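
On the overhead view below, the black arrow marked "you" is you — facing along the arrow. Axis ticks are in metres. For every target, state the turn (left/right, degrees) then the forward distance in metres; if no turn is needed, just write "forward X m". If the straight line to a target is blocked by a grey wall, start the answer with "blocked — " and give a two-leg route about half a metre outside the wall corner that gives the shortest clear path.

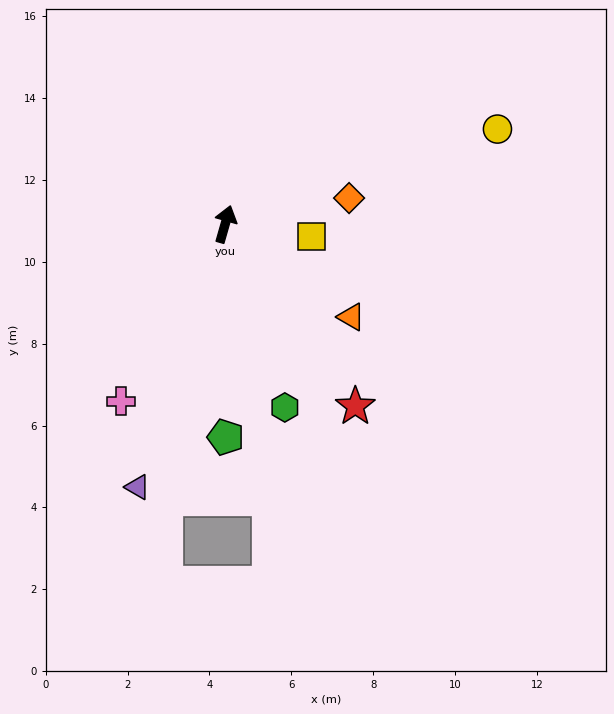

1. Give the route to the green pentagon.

turn right 164°, forward 5.2 m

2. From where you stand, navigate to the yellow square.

turn right 82°, forward 2.1 m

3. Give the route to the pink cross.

turn left 166°, forward 5.0 m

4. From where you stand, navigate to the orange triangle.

turn right 110°, forward 3.8 m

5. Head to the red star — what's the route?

turn right 129°, forward 5.5 m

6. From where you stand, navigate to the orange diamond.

turn right 62°, forward 3.1 m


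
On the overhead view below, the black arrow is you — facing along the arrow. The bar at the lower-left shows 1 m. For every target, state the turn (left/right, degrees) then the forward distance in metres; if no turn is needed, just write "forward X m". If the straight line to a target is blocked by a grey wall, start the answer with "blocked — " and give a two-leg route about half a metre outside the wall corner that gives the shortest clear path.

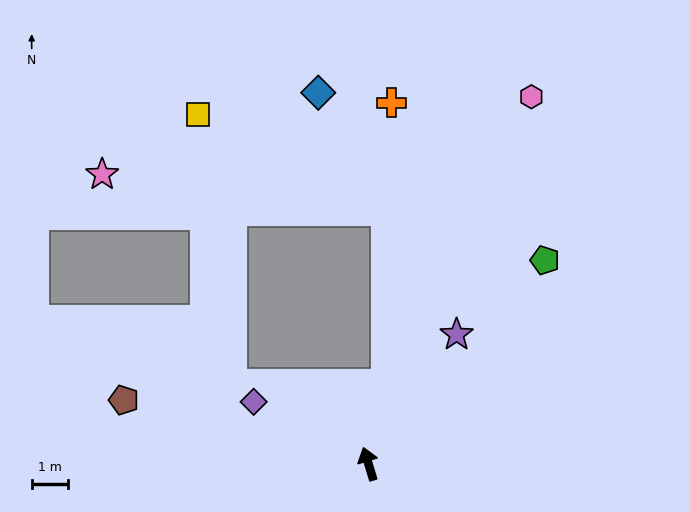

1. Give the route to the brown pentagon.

turn left 58°, forward 6.9 m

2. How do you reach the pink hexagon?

turn right 41°, forward 11.0 m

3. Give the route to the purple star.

turn right 51°, forward 4.3 m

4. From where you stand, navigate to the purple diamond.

turn left 45°, forward 3.6 m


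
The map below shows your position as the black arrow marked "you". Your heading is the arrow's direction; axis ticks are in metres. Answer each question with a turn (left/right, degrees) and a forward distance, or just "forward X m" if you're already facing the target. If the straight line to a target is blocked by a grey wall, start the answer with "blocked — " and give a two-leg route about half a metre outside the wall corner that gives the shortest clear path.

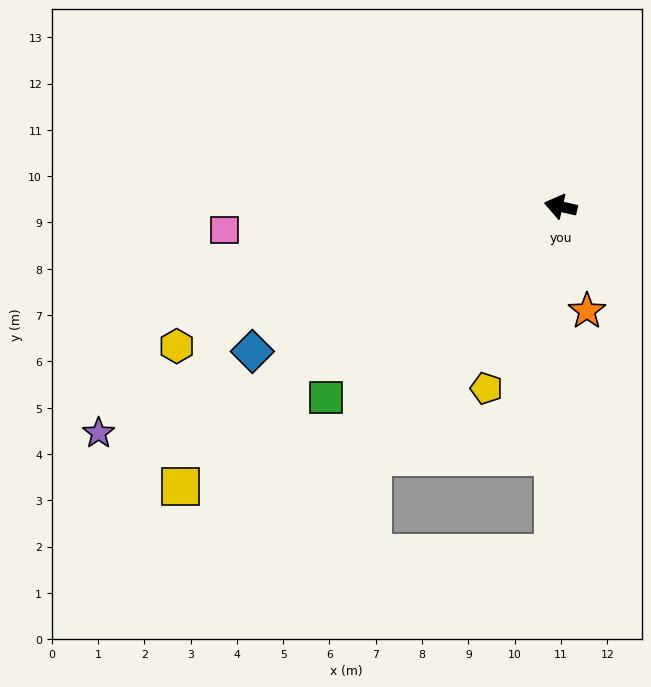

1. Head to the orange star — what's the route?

turn left 117°, forward 2.3 m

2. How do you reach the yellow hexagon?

turn left 33°, forward 8.8 m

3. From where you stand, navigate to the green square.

turn left 52°, forward 6.5 m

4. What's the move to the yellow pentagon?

turn left 81°, forward 4.2 m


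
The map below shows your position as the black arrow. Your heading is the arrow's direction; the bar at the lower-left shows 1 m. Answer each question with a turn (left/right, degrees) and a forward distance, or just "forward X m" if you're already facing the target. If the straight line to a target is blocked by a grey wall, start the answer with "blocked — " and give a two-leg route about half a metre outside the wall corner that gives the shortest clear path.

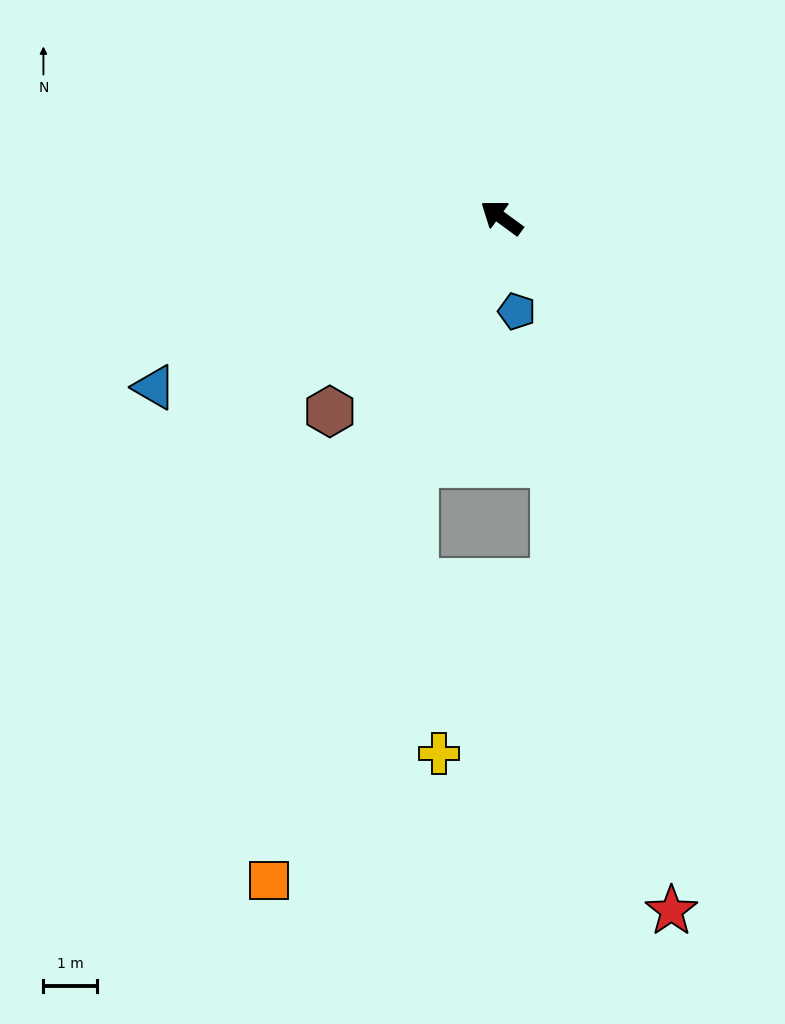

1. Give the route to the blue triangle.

turn left 62°, forward 7.2 m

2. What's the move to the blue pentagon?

turn left 135°, forward 1.8 m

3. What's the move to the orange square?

turn left 107°, forward 13.0 m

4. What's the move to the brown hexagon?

turn left 85°, forward 4.8 m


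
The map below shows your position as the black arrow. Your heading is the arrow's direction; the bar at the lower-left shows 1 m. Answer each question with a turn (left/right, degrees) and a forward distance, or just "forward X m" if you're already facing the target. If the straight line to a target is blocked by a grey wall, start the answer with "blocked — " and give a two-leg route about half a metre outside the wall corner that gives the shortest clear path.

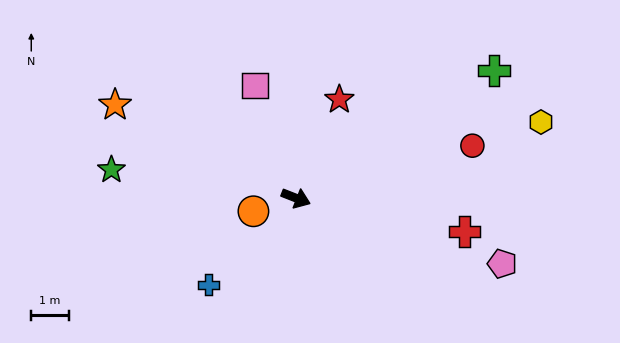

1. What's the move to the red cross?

turn left 10°, forward 4.6 m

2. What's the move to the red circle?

turn left 38°, forward 4.9 m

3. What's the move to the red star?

turn left 88°, forward 2.9 m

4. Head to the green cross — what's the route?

turn left 54°, forward 6.3 m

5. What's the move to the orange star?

turn left 174°, forward 5.5 m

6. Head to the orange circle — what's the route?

turn right 141°, forward 1.2 m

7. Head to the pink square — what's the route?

turn left 131°, forward 3.2 m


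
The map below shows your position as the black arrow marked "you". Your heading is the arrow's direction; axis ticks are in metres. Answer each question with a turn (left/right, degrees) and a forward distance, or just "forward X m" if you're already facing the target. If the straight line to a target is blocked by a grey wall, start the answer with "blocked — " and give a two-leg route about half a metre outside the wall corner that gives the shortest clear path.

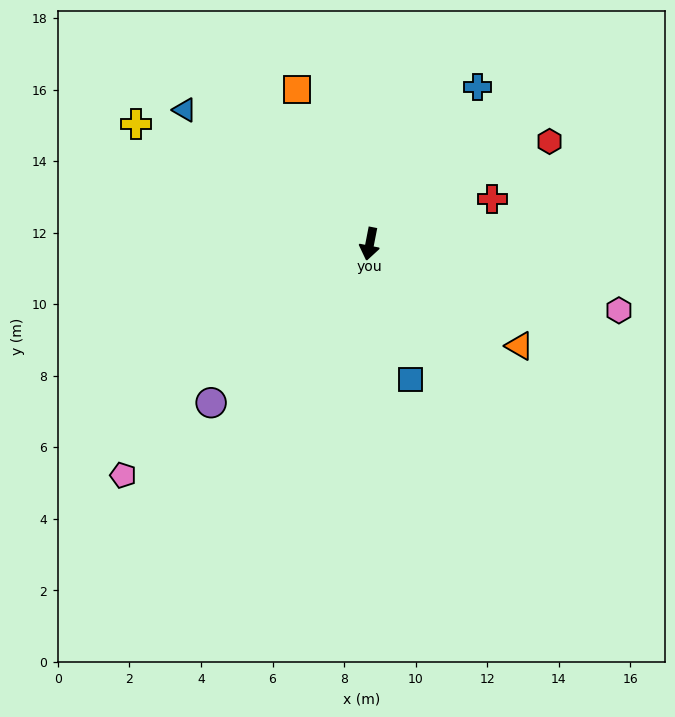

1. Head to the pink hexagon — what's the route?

turn left 86°, forward 7.2 m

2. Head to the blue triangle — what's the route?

turn right 115°, forward 6.4 m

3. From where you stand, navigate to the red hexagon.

turn left 131°, forward 5.8 m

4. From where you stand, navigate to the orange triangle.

turn left 67°, forward 5.1 m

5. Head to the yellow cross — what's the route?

turn right 106°, forward 7.3 m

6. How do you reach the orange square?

turn right 144°, forward 4.8 m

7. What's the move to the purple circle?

turn right 34°, forward 6.3 m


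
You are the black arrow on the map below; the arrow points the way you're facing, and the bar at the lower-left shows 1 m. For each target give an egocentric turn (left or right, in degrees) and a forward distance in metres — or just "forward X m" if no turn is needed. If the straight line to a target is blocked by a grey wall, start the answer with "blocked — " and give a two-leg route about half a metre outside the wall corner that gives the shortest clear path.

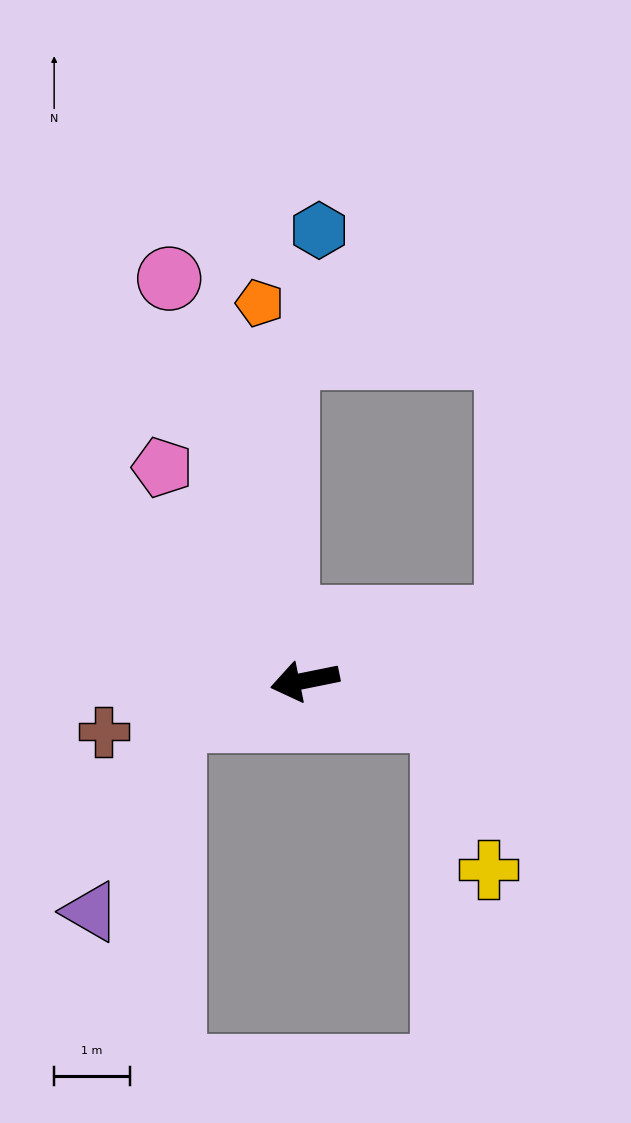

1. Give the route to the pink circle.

turn right 83°, forward 5.6 m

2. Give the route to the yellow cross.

blocked — turn left 153°, forward 1.9 m, then turn right 58°, forward 2.1 m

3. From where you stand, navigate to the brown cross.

turn left 3°, forward 2.8 m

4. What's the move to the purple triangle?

blocked — turn left 5°, forward 1.8 m, then turn left 50°, forward 2.8 m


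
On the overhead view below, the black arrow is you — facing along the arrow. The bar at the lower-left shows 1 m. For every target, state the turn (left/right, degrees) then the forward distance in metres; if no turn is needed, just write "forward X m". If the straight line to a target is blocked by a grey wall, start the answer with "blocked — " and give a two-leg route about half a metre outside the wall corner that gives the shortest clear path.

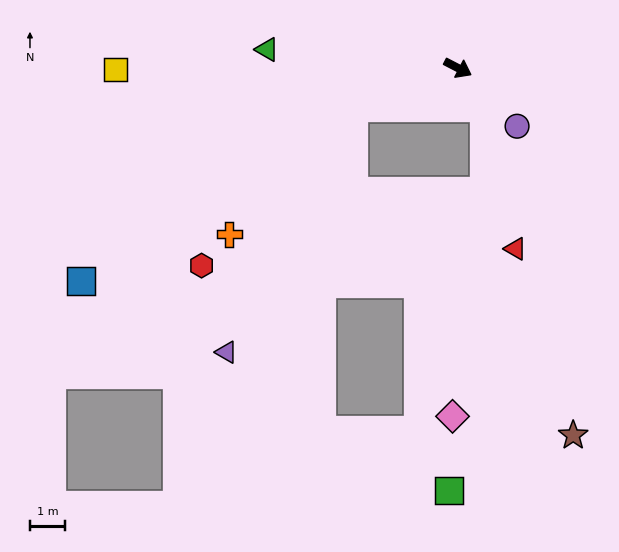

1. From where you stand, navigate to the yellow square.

turn right 152°, forward 9.8 m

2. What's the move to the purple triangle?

blocked — turn right 132°, forward 3.2 m, then turn left 42°, forward 7.9 m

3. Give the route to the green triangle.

turn right 158°, forward 5.5 m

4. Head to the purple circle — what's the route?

turn right 17°, forward 2.4 m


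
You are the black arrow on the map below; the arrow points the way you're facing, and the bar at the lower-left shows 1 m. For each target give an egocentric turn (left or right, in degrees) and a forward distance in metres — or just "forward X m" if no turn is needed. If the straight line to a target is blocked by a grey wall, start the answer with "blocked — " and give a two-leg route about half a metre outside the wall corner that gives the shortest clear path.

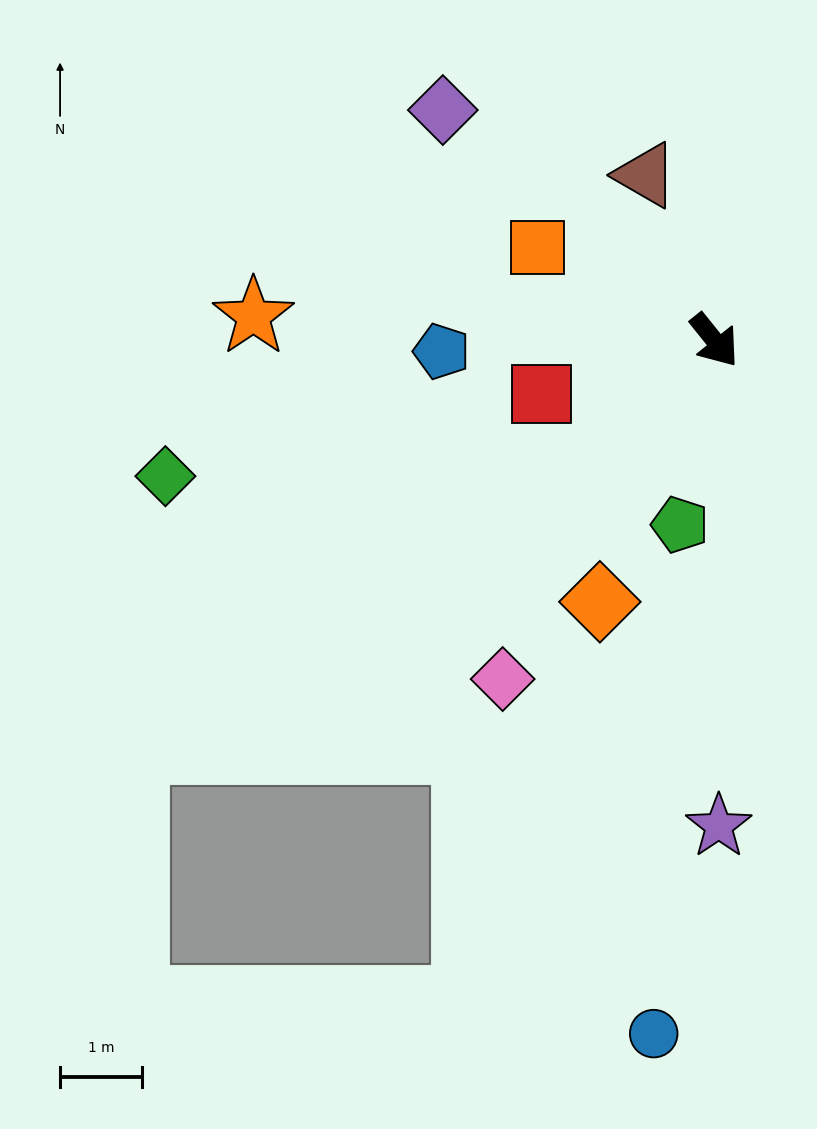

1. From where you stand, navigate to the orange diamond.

turn right 62°, forward 3.5 m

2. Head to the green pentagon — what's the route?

turn right 49°, forward 2.3 m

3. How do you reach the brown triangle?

turn left 164°, forward 2.2 m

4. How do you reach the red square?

turn right 112°, forward 2.2 m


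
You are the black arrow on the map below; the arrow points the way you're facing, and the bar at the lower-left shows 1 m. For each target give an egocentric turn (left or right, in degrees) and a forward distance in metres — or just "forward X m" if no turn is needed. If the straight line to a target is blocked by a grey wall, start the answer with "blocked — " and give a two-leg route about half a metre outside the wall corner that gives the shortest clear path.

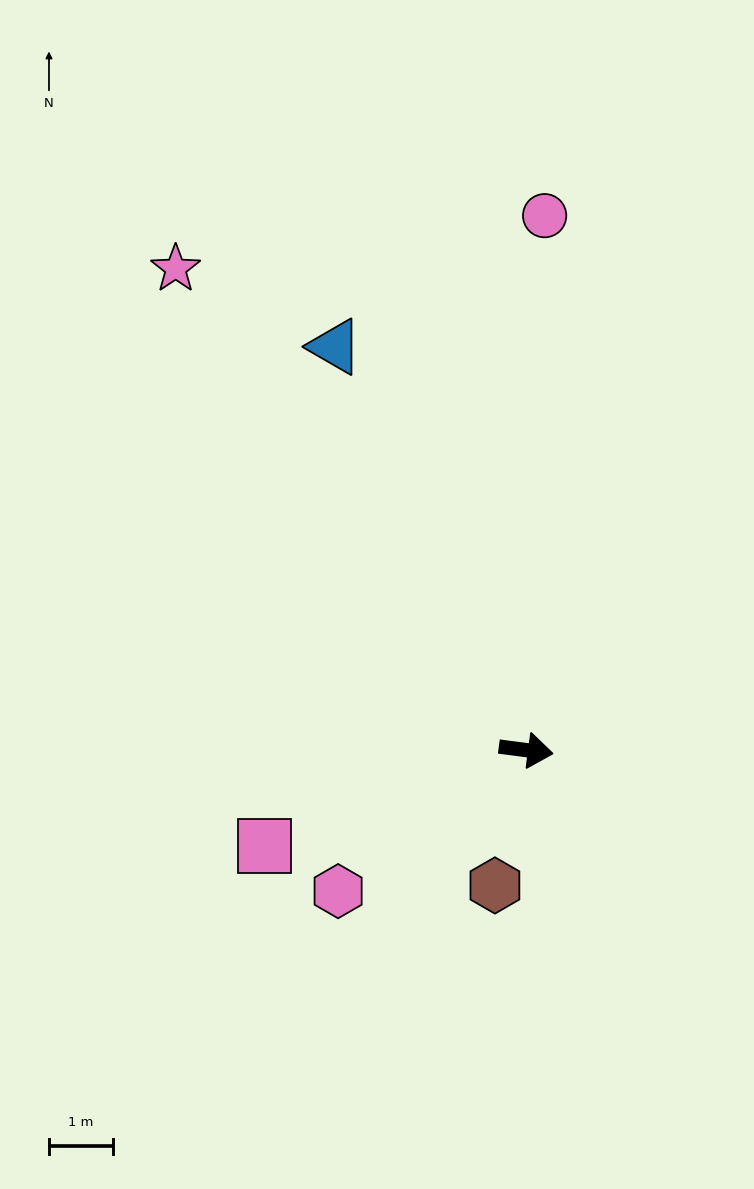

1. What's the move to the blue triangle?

turn left 123°, forward 7.0 m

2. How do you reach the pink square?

turn right 152°, forward 4.3 m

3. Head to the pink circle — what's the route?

turn left 95°, forward 8.3 m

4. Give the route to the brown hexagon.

turn right 96°, forward 2.2 m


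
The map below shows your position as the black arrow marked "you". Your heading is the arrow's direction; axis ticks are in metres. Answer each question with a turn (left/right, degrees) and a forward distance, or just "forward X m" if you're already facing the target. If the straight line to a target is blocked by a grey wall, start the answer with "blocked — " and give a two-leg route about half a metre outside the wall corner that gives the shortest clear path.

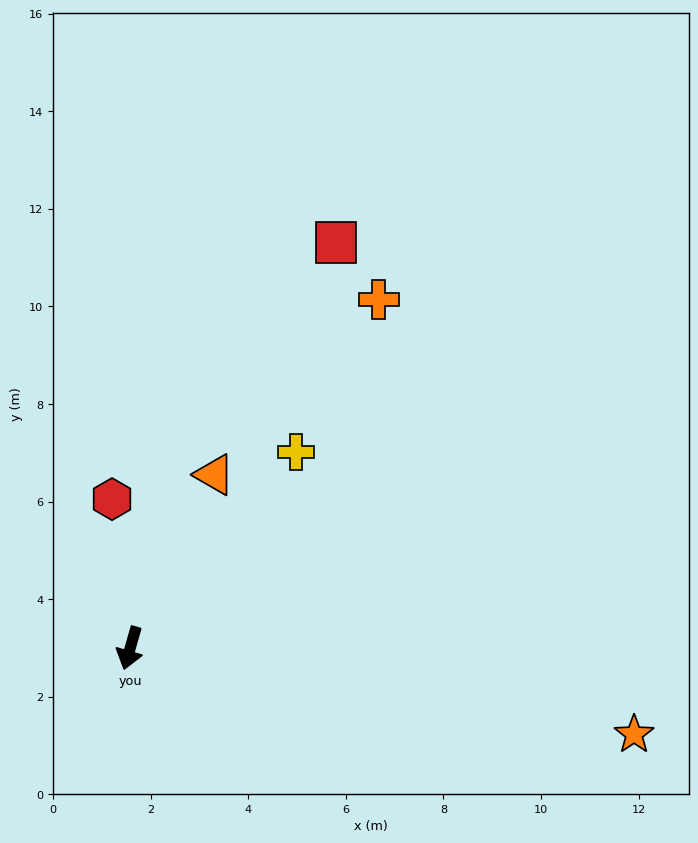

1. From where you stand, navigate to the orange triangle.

turn left 170°, forward 4.0 m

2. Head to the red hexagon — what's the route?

turn right 157°, forward 3.1 m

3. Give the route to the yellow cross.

turn left 156°, forward 5.3 m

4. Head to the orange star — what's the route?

turn left 96°, forward 10.5 m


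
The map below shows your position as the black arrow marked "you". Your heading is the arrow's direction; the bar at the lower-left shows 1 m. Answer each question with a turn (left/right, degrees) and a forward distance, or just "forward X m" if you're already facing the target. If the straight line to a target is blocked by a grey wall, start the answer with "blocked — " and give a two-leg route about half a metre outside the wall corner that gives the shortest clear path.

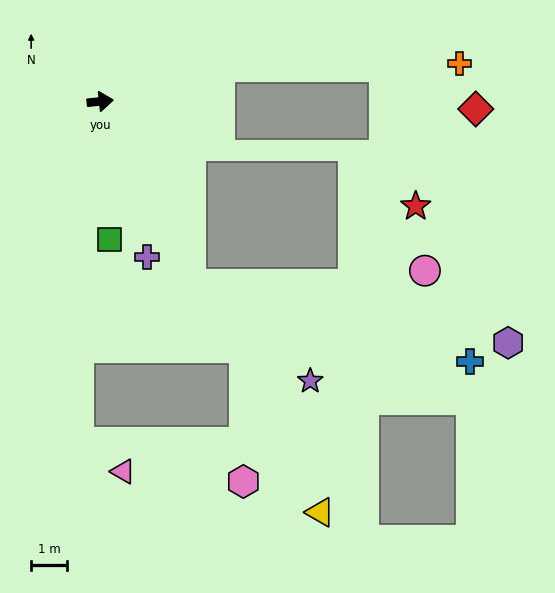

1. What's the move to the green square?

turn right 92°, forward 3.8 m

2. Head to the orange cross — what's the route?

blocked — turn left 10°, forward 3.4 m, then turn right 15°, forward 6.6 m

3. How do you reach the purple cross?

turn right 79°, forward 4.5 m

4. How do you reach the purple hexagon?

blocked — turn right 70°, forward 5.6 m, then turn left 54°, forward 8.9 m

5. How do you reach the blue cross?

blocked — turn right 70°, forward 5.6 m, then turn left 49°, forward 8.0 m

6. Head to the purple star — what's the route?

blocked — turn right 70°, forward 5.6 m, then turn left 25°, forward 4.3 m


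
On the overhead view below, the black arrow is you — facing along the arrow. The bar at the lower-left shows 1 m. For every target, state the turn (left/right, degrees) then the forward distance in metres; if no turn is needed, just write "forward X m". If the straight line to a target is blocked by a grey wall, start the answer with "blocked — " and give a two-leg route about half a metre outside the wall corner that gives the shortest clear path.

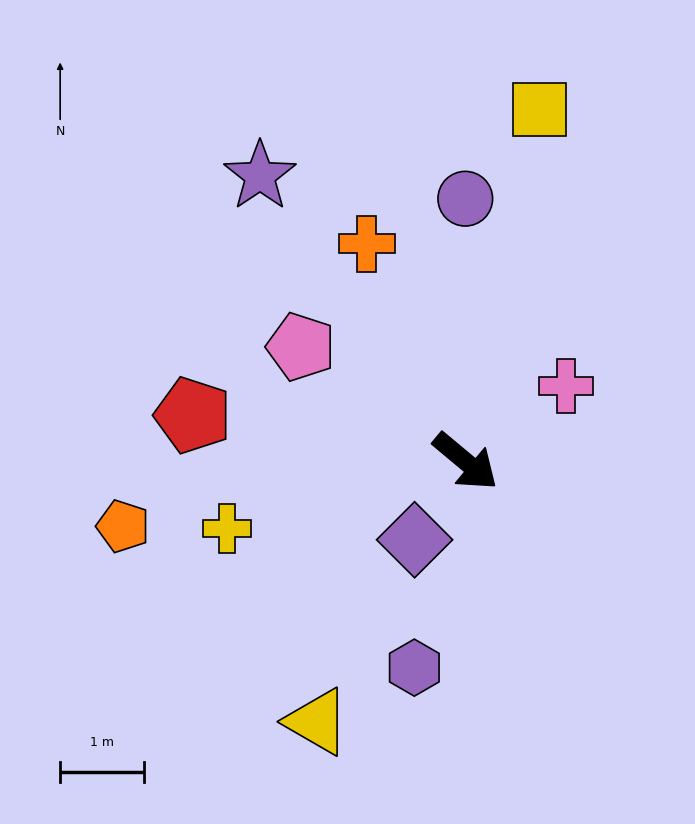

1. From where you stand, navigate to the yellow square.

turn left 118°, forward 4.3 m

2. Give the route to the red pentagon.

turn right 150°, forward 3.3 m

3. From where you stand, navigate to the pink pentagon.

turn right 175°, forward 2.4 m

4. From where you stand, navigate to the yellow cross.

turn right 124°, forward 3.0 m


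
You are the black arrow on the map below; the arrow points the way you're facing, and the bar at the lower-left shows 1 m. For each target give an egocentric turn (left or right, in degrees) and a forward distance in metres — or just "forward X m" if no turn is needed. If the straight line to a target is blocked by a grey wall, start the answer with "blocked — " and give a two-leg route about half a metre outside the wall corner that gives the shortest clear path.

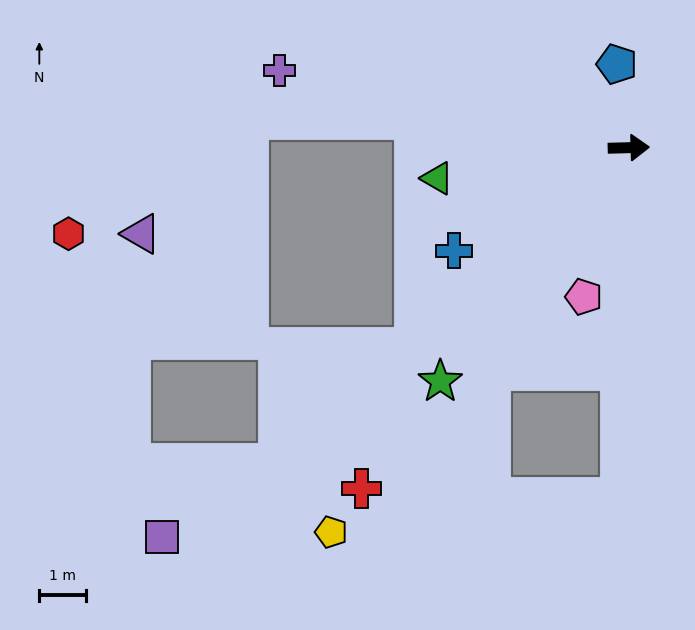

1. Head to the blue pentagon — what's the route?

turn left 97°, forward 1.8 m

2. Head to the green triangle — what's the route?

turn right 173°, forward 4.1 m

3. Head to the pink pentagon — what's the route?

turn right 108°, forward 3.3 m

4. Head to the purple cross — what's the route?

turn left 166°, forward 7.6 m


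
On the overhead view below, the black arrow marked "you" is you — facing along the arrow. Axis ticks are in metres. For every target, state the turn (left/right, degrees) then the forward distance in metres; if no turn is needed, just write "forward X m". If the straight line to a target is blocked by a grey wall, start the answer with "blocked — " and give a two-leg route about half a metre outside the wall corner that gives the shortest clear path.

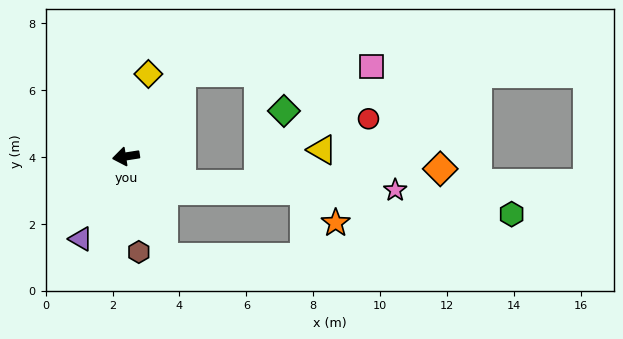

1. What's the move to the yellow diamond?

turn right 114°, forward 2.6 m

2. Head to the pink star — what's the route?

blocked — turn left 145°, forward 1.9 m, then turn left 25°, forward 6.4 m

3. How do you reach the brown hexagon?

turn left 89°, forward 2.9 m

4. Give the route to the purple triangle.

turn left 52°, forward 2.8 m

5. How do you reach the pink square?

blocked — turn right 133°, forward 3.0 m, then turn right 54°, forward 5.7 m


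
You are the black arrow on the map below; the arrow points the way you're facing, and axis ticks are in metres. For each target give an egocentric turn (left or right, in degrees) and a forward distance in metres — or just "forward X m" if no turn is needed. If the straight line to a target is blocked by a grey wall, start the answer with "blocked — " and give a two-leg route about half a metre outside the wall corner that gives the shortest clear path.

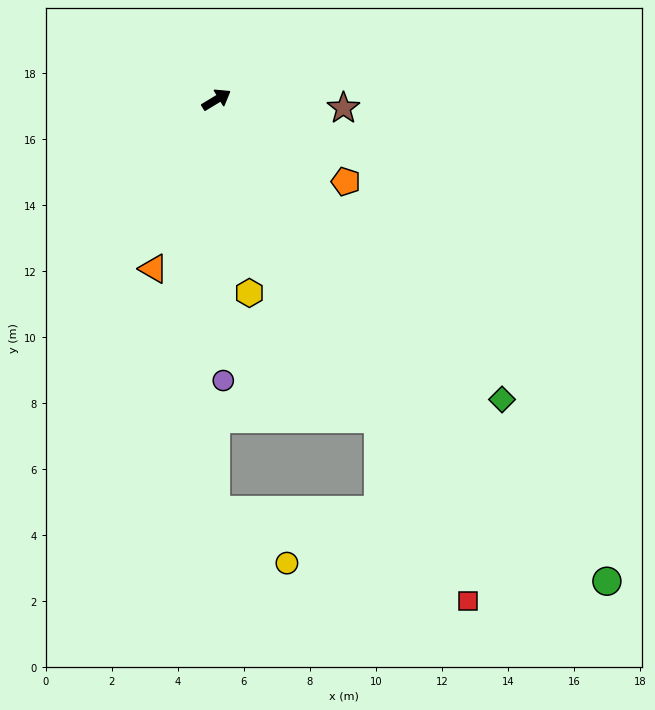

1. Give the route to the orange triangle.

turn right 142°, forward 5.5 m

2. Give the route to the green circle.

turn right 82°, forward 18.8 m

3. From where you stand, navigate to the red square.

turn right 95°, forward 17.0 m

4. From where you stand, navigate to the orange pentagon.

turn right 64°, forward 4.6 m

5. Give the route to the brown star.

turn right 35°, forward 3.9 m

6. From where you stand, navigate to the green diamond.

turn right 78°, forward 12.5 m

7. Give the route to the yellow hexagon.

turn right 112°, forward 5.9 m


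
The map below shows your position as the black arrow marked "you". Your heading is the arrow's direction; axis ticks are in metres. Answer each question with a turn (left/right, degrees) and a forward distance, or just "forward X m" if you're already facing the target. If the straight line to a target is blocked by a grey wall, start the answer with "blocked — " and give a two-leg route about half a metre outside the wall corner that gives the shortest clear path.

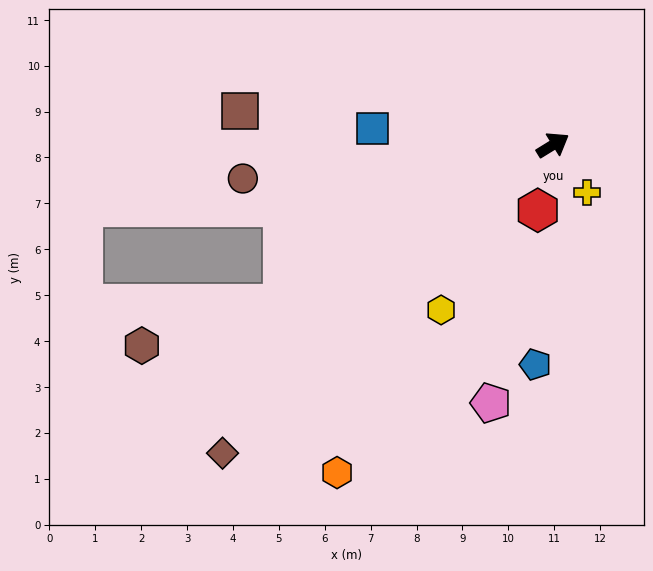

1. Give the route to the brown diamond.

turn right 169°, forward 9.8 m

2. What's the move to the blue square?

turn left 143°, forward 3.9 m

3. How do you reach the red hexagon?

turn right 135°, forward 1.5 m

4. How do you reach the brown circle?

turn left 155°, forward 6.8 m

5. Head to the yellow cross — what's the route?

turn right 86°, forward 1.3 m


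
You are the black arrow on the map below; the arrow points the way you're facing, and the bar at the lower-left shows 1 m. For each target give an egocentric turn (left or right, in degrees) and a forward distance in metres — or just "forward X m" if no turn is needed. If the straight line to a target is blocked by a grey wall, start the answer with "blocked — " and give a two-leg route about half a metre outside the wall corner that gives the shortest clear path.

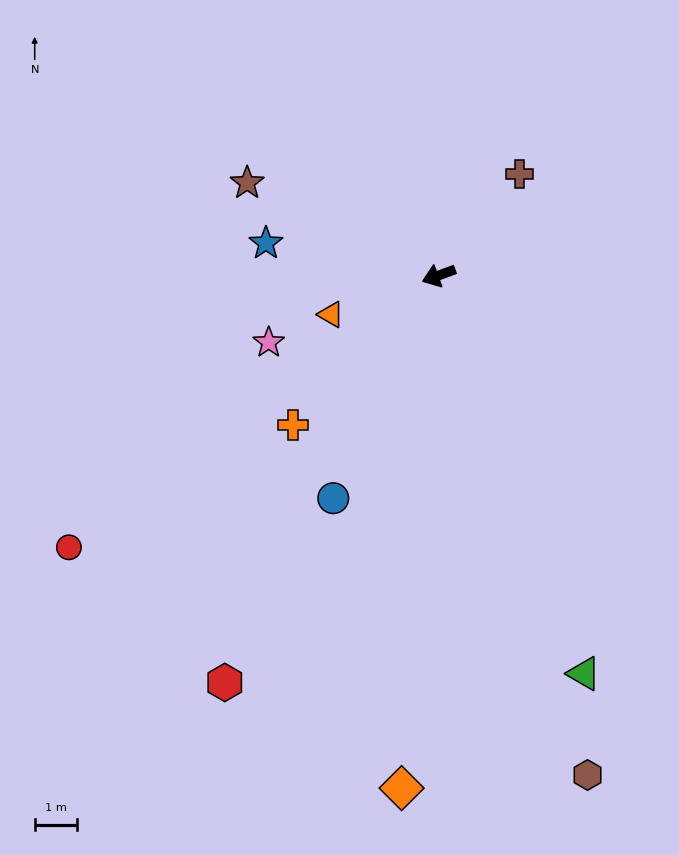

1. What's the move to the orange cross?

turn left 26°, forward 4.9 m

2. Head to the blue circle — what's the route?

turn left 45°, forward 5.8 m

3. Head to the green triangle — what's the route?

turn left 90°, forward 9.9 m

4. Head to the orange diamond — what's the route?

turn left 66°, forward 12.1 m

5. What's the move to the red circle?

turn left 16°, forward 10.8 m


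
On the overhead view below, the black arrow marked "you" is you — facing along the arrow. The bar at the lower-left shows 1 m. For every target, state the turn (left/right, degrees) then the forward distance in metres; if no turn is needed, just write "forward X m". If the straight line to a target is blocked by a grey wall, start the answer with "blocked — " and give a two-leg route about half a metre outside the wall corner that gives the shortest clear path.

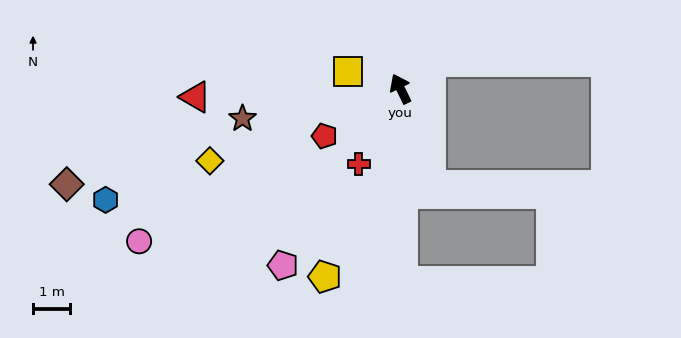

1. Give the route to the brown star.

turn left 75°, forward 4.3 m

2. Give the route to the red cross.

turn left 125°, forward 2.3 m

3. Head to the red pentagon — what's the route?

turn left 96°, forward 2.4 m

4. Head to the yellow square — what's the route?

turn left 46°, forward 1.5 m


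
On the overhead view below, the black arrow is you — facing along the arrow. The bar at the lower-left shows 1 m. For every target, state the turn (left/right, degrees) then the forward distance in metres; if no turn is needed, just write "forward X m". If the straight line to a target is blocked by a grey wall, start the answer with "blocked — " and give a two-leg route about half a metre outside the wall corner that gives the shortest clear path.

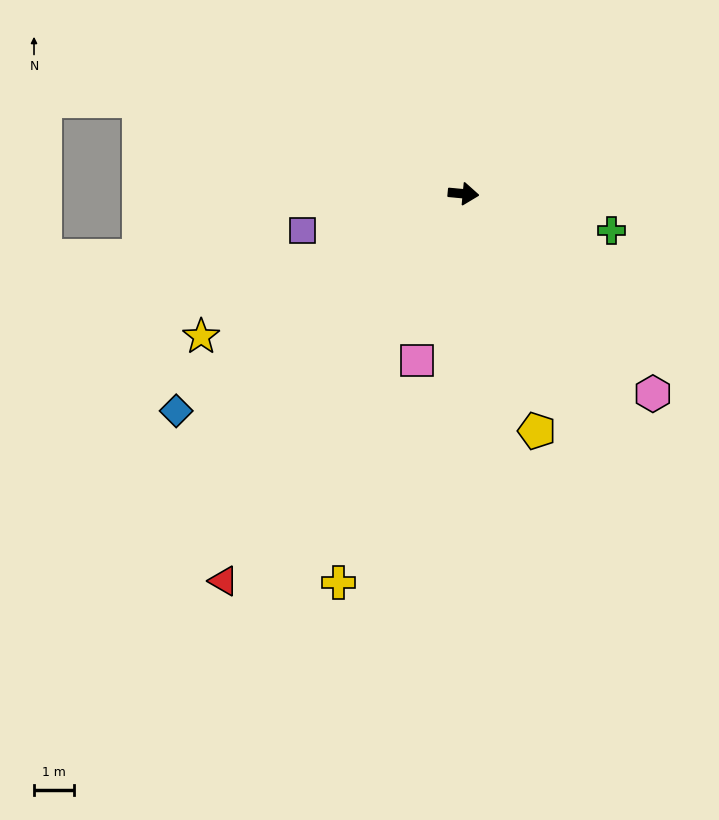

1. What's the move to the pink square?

turn right 100°, forward 4.3 m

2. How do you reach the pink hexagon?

turn right 41°, forward 6.9 m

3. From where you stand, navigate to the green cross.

turn right 8°, forward 3.8 m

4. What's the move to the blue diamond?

turn right 138°, forward 9.0 m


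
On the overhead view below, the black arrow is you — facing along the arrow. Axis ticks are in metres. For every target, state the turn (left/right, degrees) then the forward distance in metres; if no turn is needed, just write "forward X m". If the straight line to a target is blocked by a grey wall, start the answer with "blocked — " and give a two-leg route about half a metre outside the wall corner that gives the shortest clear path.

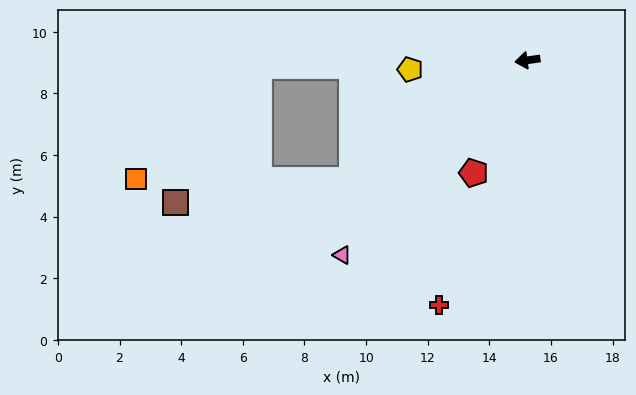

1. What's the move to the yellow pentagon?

turn right 3°, forward 3.8 m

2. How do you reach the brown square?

blocked — turn left 27°, forward 6.9 m, then turn right 27°, forward 5.8 m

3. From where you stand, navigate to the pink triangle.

turn left 39°, forward 8.7 m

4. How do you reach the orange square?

blocked — turn left 27°, forward 6.9 m, then turn right 35°, forward 7.0 m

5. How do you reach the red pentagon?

turn left 57°, forward 4.1 m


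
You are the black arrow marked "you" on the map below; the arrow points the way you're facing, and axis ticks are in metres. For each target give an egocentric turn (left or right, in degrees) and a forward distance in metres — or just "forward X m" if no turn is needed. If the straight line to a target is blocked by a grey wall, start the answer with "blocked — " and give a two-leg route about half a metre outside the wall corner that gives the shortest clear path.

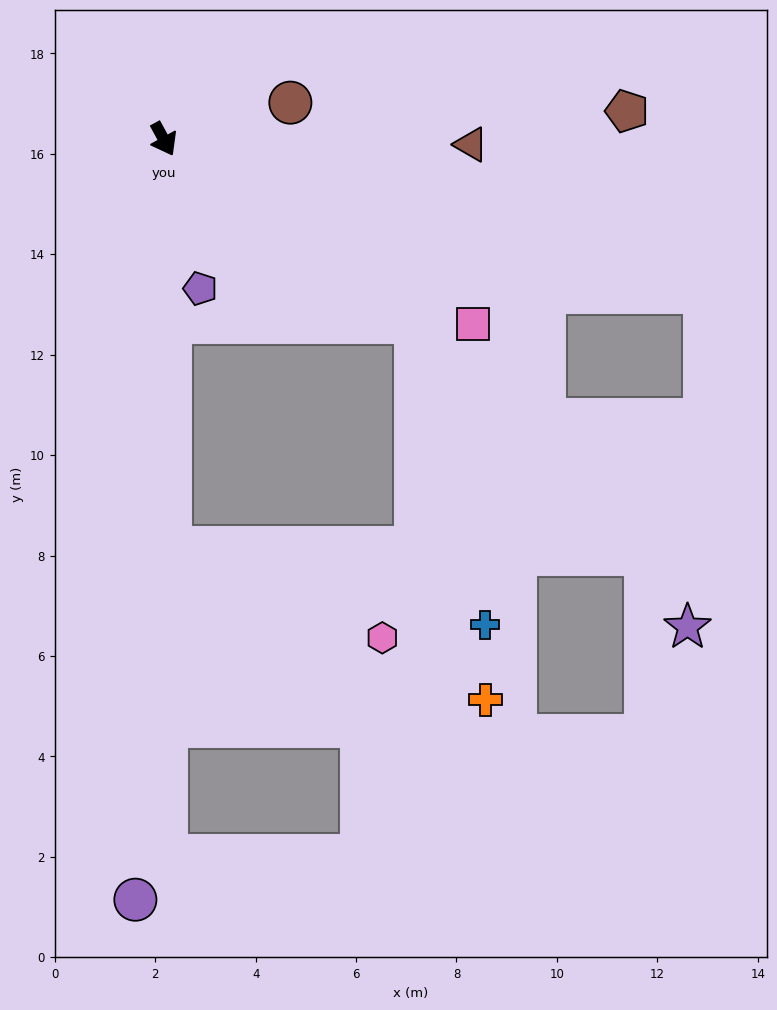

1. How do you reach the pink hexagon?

blocked — turn right 28°, forward 8.1 m, then turn left 66°, forward 4.6 m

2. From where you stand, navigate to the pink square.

turn left 31°, forward 7.2 m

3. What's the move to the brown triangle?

turn left 60°, forward 6.1 m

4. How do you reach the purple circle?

turn right 31°, forward 15.2 m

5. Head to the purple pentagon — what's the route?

turn right 15°, forward 3.1 m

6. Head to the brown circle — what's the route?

turn left 77°, forward 2.6 m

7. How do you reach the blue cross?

blocked — turn left 25°, forward 6.2 m, then turn right 41°, forward 6.2 m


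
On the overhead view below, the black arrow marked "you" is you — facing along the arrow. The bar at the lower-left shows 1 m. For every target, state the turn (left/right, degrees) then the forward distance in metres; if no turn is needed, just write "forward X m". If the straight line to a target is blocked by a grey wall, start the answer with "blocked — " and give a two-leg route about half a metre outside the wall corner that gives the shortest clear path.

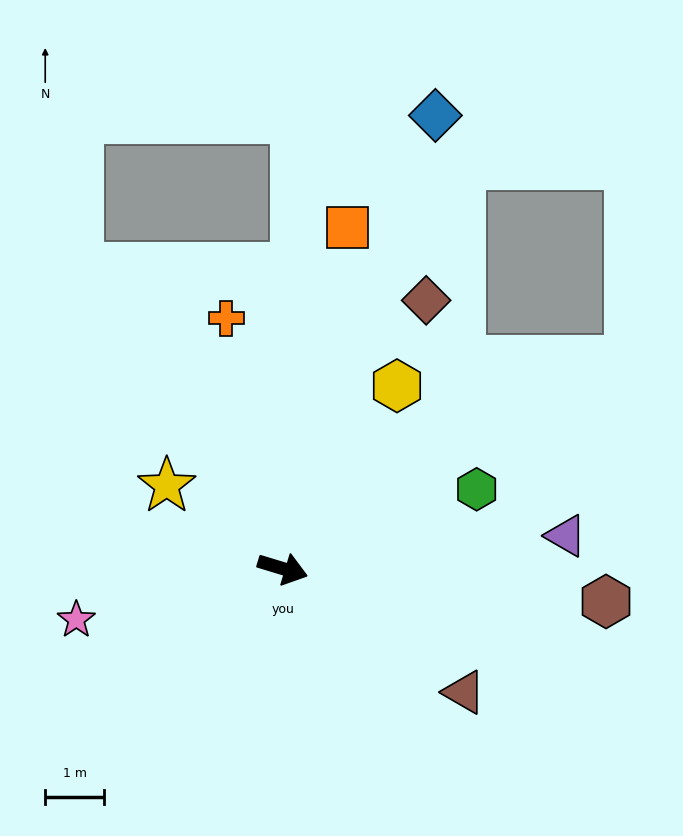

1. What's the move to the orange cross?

turn left 120°, forward 4.4 m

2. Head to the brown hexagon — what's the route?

turn left 11°, forward 5.5 m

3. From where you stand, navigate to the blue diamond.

turn left 88°, forward 8.2 m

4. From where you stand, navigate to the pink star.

turn right 149°, forward 3.6 m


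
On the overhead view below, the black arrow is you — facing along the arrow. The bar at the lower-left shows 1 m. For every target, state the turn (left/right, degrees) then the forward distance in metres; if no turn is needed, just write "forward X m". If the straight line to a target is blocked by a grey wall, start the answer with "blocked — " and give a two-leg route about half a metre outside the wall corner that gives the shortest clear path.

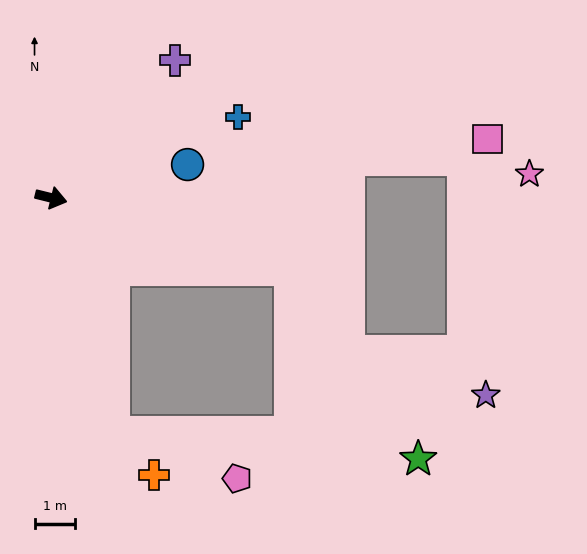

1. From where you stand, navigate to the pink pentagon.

blocked — turn right 62°, forward 6.0 m, then turn left 56°, forward 3.3 m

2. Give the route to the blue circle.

turn left 28°, forward 3.4 m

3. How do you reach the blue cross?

turn left 37°, forward 5.0 m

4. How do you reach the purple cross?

turn left 62°, forward 4.5 m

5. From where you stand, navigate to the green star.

blocked — turn right 2°, forward 6.1 m, then turn right 41°, forward 5.6 m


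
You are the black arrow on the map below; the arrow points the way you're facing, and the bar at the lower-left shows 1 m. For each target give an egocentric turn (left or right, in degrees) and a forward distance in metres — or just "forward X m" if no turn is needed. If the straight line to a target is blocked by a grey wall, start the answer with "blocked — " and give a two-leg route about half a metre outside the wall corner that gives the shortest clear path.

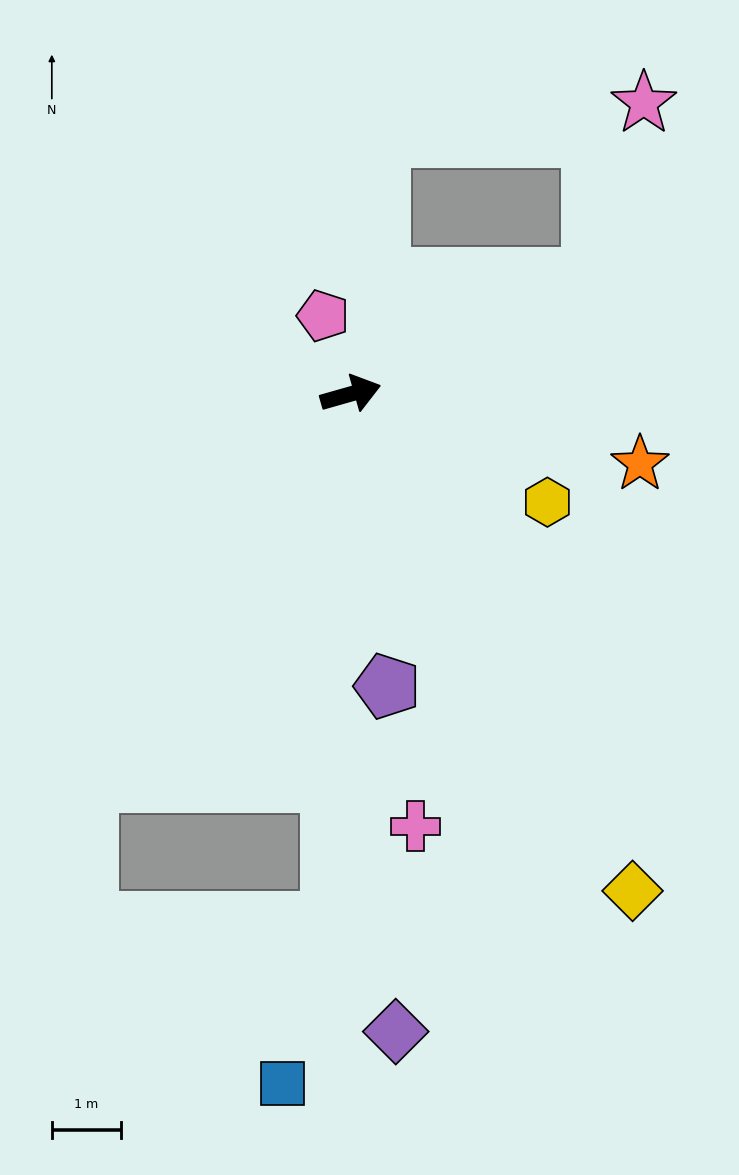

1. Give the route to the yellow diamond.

turn right 76°, forward 8.2 m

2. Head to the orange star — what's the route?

turn right 29°, forward 4.3 m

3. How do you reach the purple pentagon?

turn right 99°, forward 4.2 m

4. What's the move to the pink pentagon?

turn left 94°, forward 1.2 m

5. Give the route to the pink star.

blocked — turn left 10°, forward 3.9 m, then turn left 47°, forward 2.6 m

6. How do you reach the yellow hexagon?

turn right 45°, forward 3.2 m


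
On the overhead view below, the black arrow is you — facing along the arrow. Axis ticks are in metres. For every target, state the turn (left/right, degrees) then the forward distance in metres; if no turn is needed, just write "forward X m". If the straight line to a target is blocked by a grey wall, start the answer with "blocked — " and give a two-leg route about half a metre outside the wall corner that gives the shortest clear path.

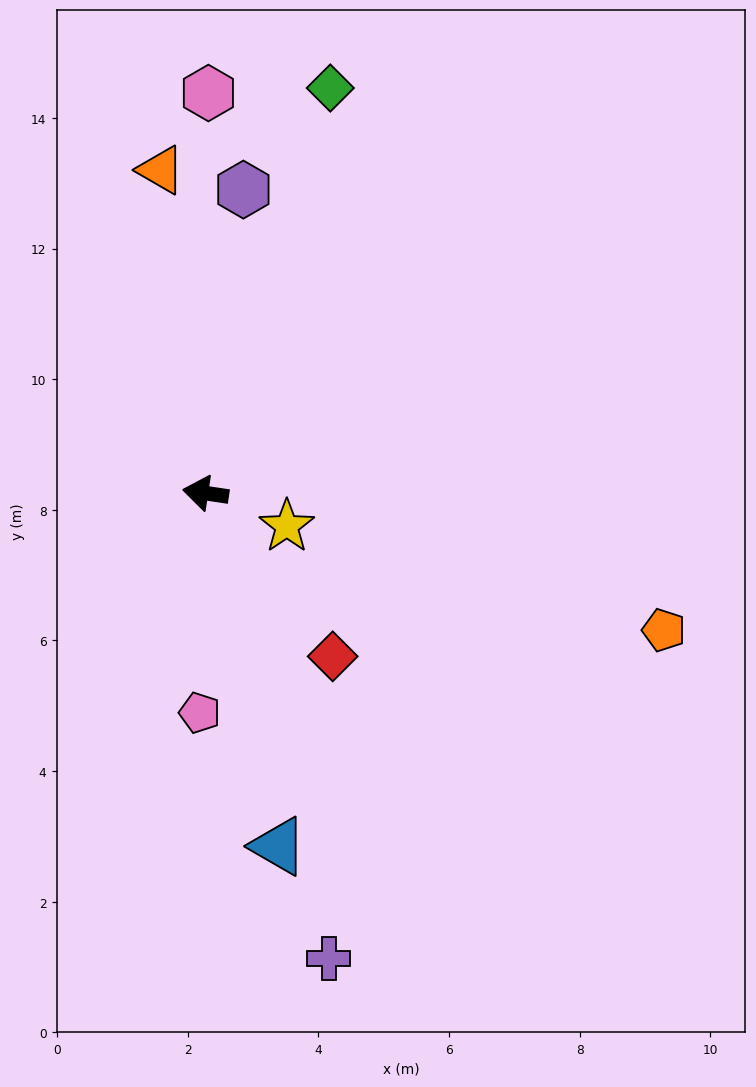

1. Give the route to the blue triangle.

turn left 110°, forward 5.5 m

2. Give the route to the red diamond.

turn left 136°, forward 3.2 m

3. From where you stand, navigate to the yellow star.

turn left 166°, forward 1.3 m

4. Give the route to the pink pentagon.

turn left 97°, forward 3.4 m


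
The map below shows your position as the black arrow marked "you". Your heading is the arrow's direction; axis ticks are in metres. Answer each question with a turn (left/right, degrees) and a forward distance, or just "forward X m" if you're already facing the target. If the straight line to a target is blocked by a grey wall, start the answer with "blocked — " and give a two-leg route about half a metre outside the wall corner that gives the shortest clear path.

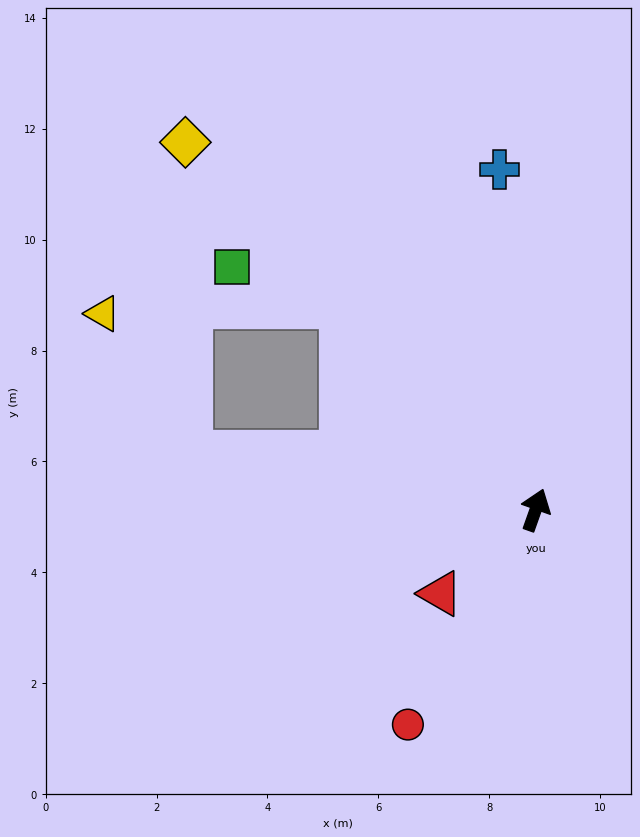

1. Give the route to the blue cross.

turn left 26°, forward 6.2 m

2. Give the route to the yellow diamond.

turn left 63°, forward 9.2 m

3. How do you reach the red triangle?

turn left 151°, forward 2.3 m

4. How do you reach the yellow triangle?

blocked — turn left 100°, forward 6.3 m, then turn right 49°, forward 3.0 m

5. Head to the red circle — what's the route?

turn left 169°, forward 4.5 m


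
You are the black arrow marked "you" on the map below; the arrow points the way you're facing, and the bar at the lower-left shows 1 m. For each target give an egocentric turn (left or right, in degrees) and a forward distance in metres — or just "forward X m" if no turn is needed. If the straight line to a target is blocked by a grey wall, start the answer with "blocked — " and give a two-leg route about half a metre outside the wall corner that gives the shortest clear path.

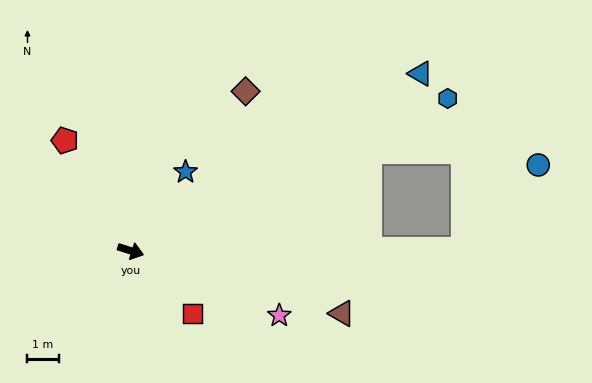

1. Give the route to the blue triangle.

turn left 49°, forward 10.9 m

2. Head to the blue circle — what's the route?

blocked — turn left 18°, forward 10.7 m, then turn left 48°, forward 3.6 m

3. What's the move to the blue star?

turn left 73°, forward 3.1 m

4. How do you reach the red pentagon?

turn left 138°, forward 4.1 m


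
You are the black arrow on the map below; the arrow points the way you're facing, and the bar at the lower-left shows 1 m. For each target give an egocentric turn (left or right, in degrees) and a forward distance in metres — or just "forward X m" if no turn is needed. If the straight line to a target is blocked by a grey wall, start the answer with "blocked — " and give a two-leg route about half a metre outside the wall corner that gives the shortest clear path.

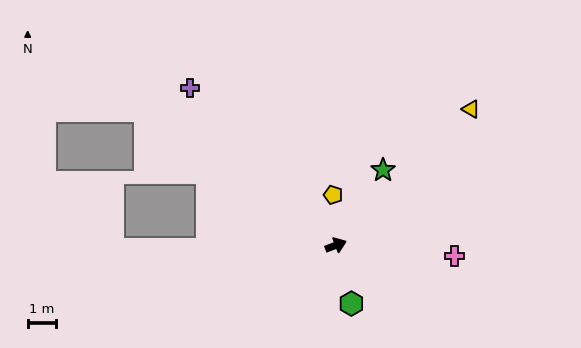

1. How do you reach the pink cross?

turn right 26°, forward 4.2 m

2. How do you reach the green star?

turn left 37°, forward 3.1 m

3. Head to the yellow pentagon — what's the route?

turn left 72°, forward 1.8 m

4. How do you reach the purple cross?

turn left 112°, forward 7.5 m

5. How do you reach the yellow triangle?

turn left 24°, forward 6.7 m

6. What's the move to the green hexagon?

turn right 96°, forward 2.1 m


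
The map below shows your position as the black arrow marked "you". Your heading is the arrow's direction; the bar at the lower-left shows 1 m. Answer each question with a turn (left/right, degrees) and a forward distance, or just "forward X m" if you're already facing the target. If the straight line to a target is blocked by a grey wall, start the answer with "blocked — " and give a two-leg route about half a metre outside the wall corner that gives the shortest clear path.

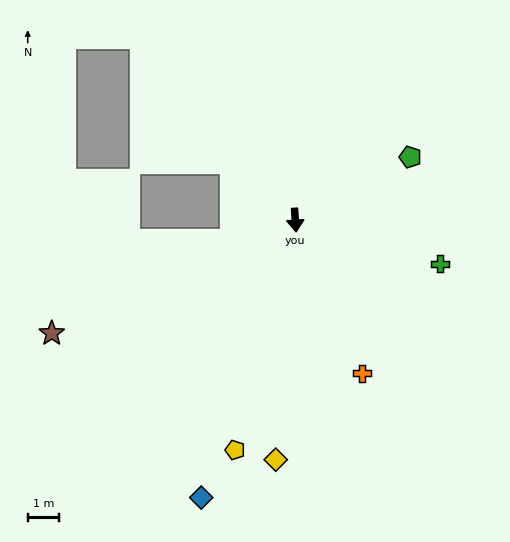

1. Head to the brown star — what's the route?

turn right 69°, forward 8.6 m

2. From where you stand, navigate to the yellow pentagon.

turn right 19°, forward 7.6 m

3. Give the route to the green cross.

turn left 69°, forward 4.8 m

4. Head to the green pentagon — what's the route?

turn left 115°, forward 4.2 m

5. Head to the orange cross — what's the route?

turn left 20°, forward 5.3 m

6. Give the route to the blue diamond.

turn right 23°, forward 9.4 m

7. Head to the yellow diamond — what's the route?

turn right 9°, forward 7.7 m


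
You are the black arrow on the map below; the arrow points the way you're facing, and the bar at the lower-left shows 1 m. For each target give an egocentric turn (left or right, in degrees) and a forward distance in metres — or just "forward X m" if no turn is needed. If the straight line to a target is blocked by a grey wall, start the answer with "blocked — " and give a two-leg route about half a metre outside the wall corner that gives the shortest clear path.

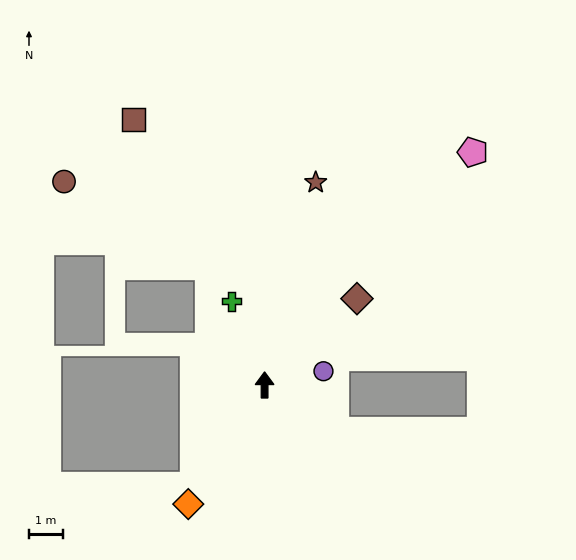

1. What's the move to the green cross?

turn left 22°, forward 2.7 m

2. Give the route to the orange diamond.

turn left 147°, forward 4.2 m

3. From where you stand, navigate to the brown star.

turn right 14°, forward 6.2 m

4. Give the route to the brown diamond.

turn right 47°, forward 3.8 m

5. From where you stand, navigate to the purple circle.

turn right 77°, forward 1.8 m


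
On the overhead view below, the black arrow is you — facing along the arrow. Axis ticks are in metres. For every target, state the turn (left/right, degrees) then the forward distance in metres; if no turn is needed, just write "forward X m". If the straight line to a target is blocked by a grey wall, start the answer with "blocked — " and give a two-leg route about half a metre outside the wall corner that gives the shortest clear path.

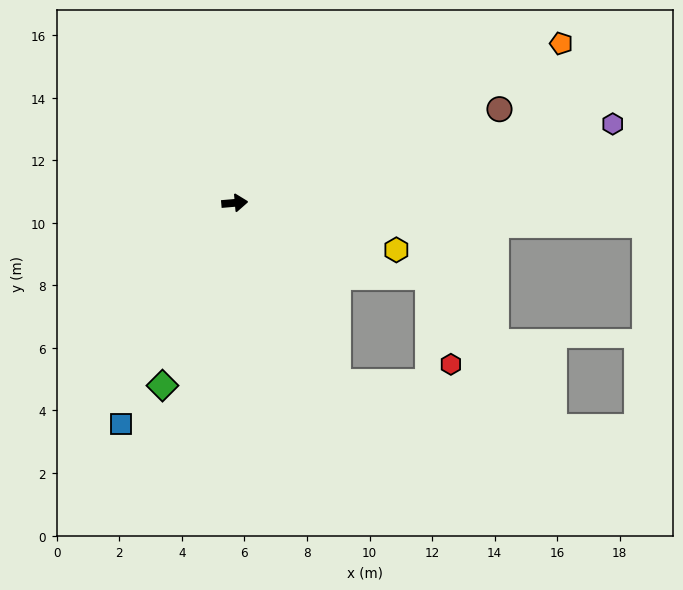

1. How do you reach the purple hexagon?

turn left 7°, forward 12.3 m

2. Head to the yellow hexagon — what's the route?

turn right 21°, forward 5.4 m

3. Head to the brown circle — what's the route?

turn left 15°, forward 9.0 m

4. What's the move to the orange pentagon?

turn left 21°, forward 11.6 m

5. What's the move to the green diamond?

turn right 117°, forward 6.3 m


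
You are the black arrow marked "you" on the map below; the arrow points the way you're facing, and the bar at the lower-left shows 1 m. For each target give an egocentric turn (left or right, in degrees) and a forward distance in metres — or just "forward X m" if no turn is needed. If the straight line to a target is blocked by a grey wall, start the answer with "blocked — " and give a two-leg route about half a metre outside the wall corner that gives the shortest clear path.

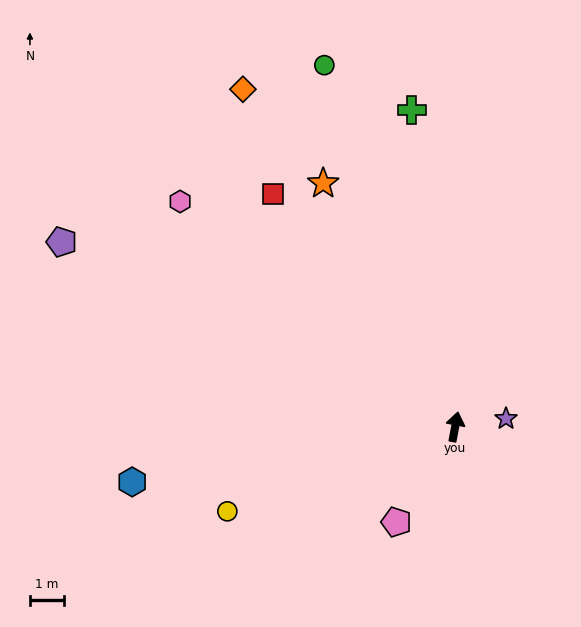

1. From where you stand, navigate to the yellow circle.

turn left 121°, forward 7.2 m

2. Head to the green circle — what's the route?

turn left 31°, forward 11.4 m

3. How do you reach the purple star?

turn right 70°, forward 1.5 m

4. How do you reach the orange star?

turn left 39°, forward 8.2 m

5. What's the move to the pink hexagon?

turn left 61°, forward 10.5 m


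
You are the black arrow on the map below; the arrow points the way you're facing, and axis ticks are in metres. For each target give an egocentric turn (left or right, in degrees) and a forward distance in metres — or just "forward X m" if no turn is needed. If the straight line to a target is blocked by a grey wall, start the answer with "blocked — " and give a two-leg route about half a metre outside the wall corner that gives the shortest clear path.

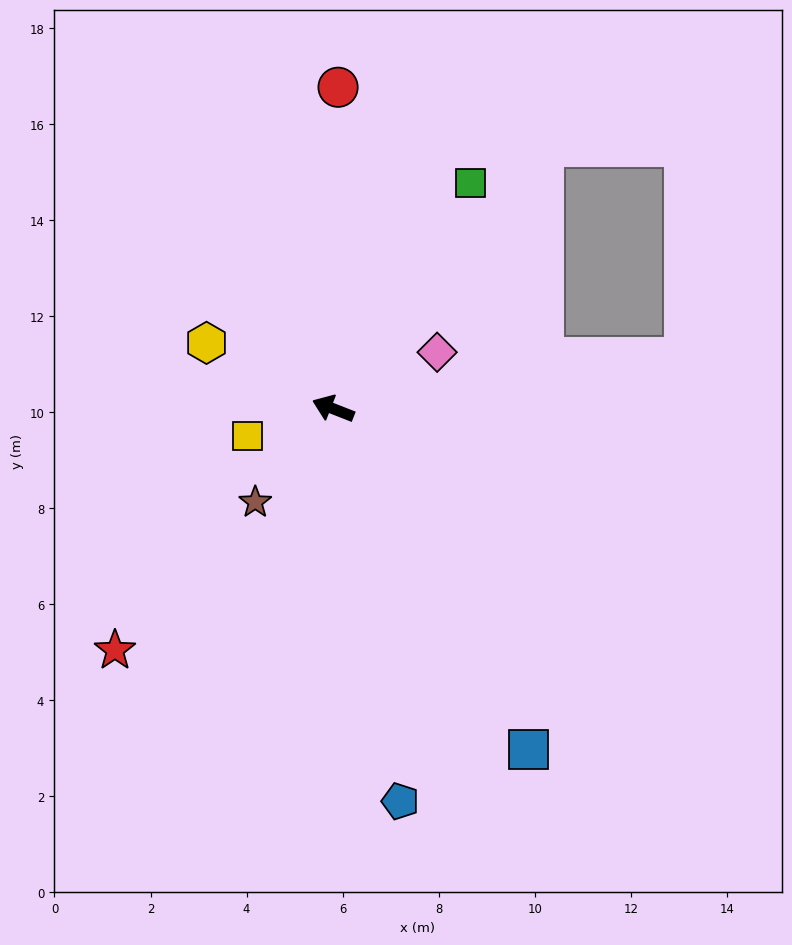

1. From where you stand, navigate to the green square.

turn right 100°, forward 5.5 m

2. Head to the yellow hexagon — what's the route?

turn right 6°, forward 3.0 m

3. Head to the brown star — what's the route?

turn left 72°, forward 2.5 m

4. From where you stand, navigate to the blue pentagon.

turn left 121°, forward 8.3 m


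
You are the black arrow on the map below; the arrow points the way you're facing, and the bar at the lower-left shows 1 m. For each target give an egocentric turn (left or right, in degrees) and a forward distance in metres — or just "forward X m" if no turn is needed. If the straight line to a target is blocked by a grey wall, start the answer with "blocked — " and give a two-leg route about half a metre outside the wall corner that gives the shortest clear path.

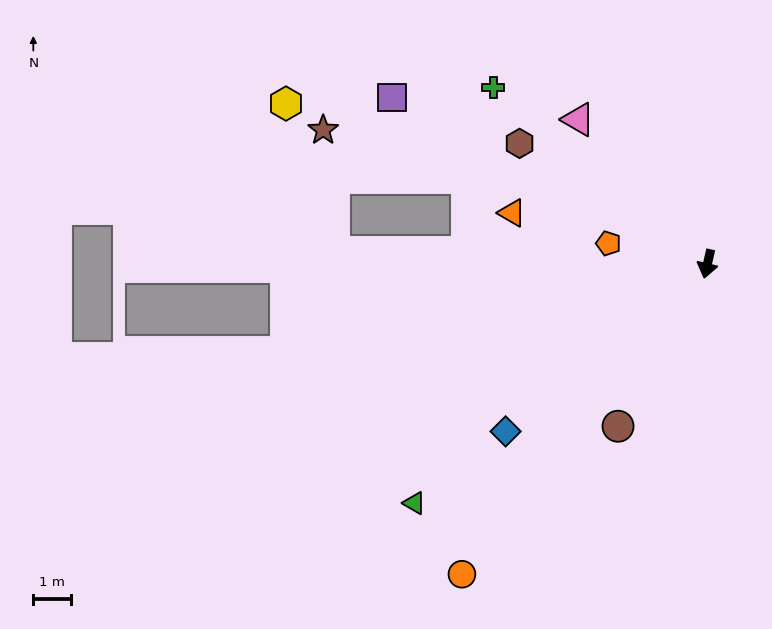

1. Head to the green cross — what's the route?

turn right 117°, forward 7.4 m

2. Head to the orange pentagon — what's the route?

turn right 89°, forward 2.7 m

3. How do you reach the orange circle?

turn right 25°, forward 10.5 m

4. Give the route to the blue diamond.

turn right 37°, forward 7.0 m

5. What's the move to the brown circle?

turn right 16°, forward 4.9 m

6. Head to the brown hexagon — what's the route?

turn right 110°, forward 5.9 m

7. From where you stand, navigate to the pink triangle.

turn right 125°, forward 5.2 m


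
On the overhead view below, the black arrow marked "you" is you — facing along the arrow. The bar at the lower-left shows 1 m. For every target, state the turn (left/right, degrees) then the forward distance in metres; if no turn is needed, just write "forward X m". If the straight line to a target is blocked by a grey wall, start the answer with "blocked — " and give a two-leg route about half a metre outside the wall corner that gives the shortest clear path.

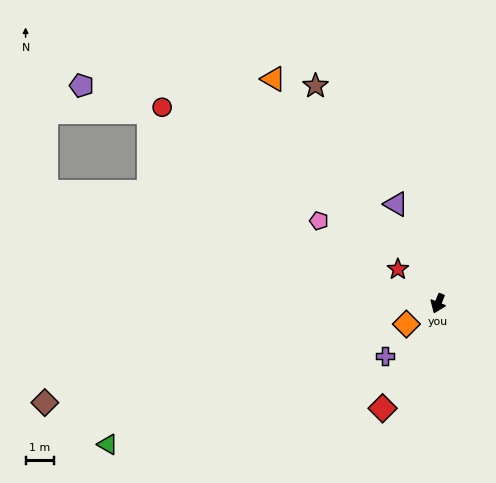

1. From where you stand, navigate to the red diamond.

turn right 6°, forward 4.2 m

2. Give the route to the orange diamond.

turn right 35°, forward 1.3 m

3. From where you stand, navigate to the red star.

turn right 108°, forward 1.9 m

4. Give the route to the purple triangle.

turn right 135°, forward 3.9 m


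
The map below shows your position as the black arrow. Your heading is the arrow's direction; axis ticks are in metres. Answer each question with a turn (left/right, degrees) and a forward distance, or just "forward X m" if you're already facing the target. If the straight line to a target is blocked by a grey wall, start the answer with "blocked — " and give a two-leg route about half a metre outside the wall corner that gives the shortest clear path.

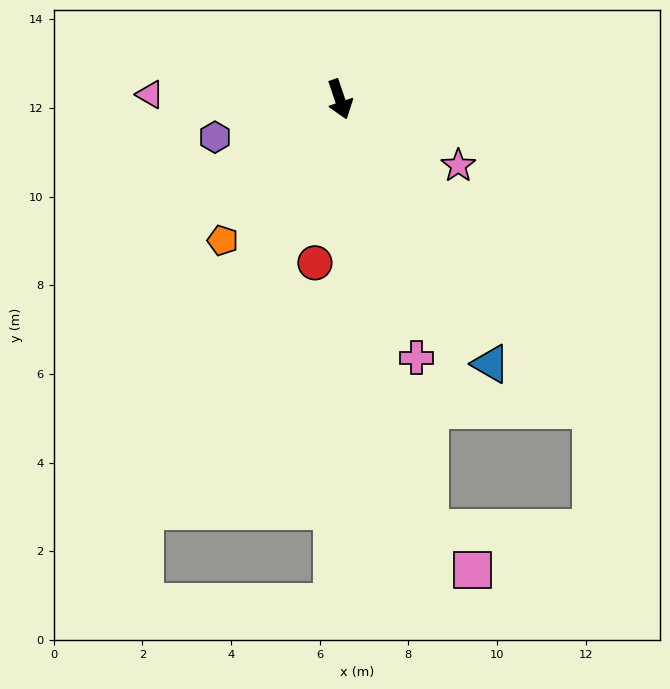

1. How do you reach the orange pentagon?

turn right 58°, forward 4.1 m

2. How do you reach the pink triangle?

turn right 110°, forward 4.3 m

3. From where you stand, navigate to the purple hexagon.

turn right 92°, forward 2.9 m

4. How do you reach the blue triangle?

turn left 11°, forward 6.9 m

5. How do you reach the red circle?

turn right 27°, forward 3.7 m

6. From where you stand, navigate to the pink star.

turn left 42°, forward 3.1 m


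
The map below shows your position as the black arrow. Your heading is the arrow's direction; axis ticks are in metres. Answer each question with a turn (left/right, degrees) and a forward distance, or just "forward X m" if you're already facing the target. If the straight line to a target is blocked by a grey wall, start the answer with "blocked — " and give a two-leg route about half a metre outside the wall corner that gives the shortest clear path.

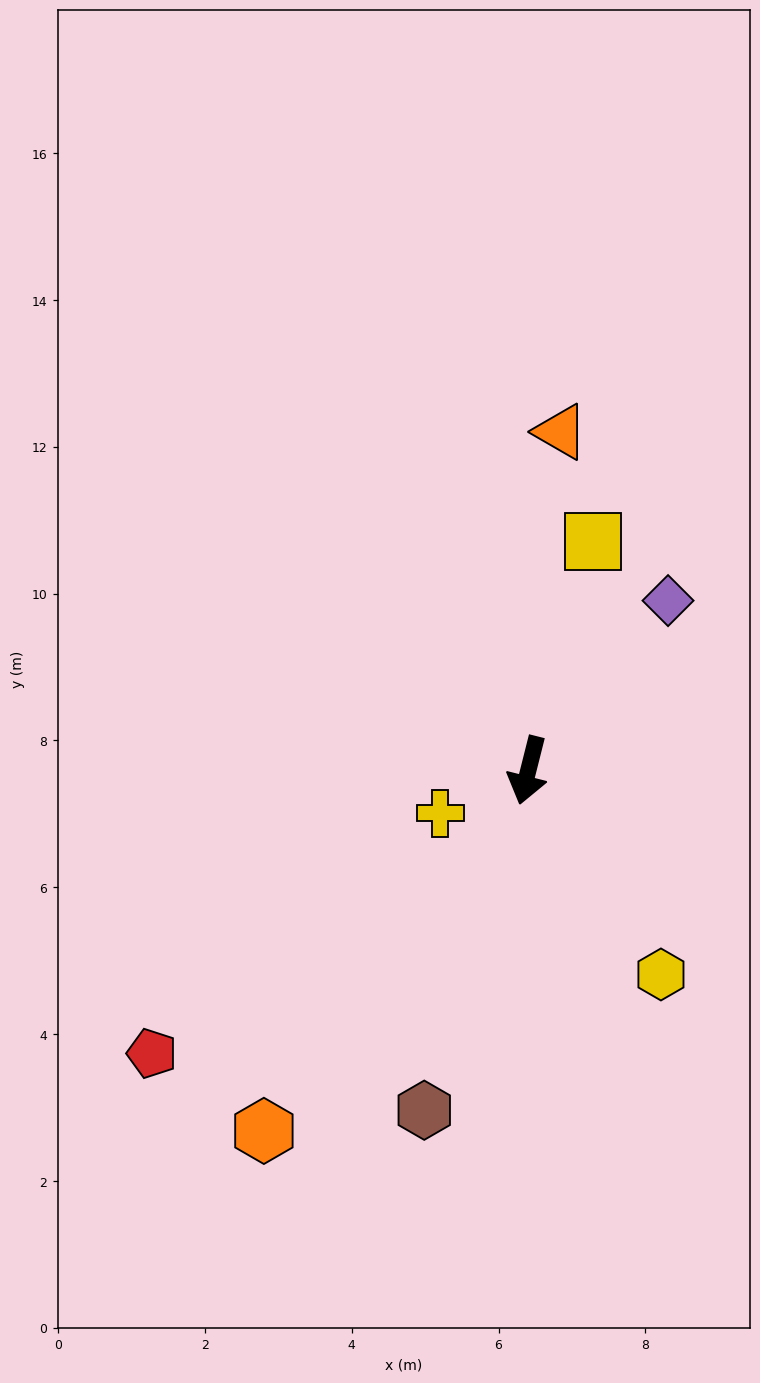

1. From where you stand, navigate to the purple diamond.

turn left 155°, forward 3.0 m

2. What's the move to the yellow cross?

turn right 50°, forward 1.3 m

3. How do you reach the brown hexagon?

turn right 3°, forward 4.8 m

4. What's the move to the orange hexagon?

turn right 22°, forward 6.1 m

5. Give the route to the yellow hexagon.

turn left 47°, forward 3.3 m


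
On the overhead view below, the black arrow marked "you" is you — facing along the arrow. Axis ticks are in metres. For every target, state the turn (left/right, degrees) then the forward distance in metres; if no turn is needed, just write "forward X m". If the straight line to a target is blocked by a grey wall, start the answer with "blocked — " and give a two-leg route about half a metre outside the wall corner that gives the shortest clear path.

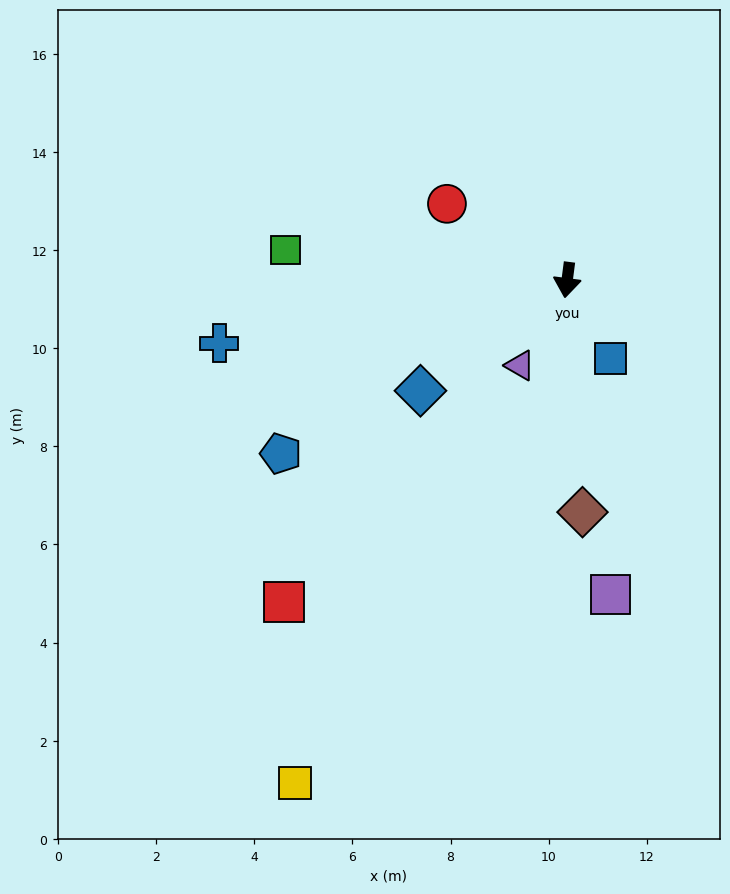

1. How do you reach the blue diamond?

turn right 46°, forward 3.7 m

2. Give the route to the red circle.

turn right 115°, forward 2.9 m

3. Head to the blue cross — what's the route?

turn right 72°, forward 7.2 m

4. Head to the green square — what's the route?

turn right 89°, forward 5.8 m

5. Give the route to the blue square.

turn left 36°, forward 1.8 m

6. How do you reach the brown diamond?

turn left 11°, forward 4.7 m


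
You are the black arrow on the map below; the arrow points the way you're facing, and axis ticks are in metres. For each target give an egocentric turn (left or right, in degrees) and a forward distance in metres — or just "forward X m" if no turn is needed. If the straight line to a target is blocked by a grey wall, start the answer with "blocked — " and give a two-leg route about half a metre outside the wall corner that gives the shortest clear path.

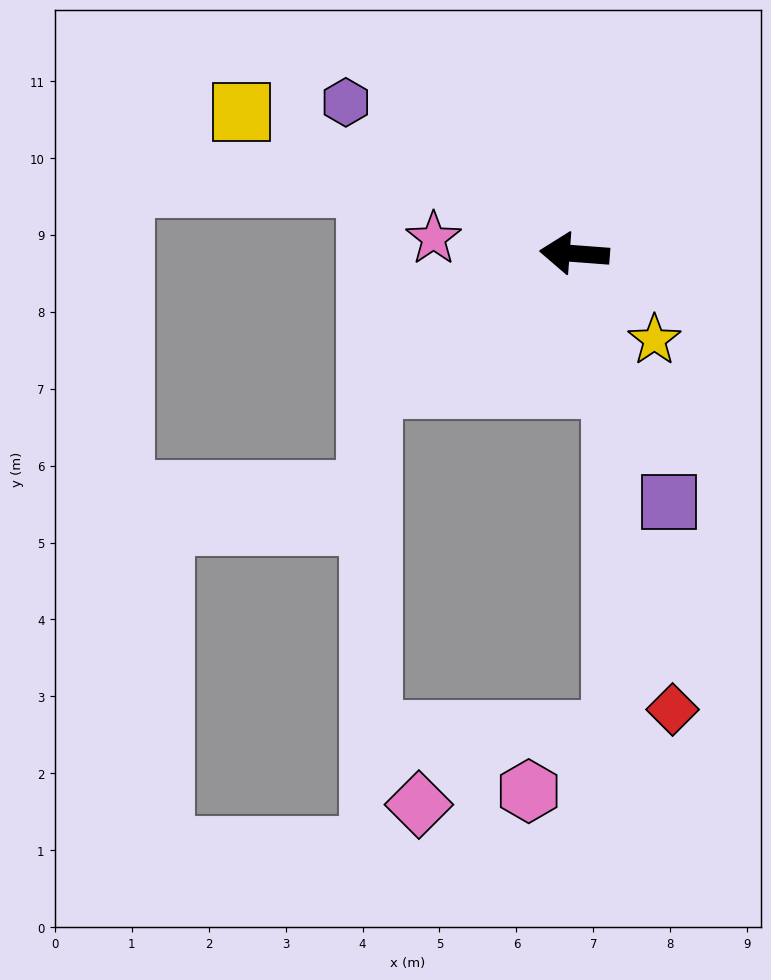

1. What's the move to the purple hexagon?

turn right 29°, forward 3.6 m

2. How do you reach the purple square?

turn left 115°, forward 3.5 m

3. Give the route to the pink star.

forward 1.8 m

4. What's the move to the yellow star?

turn left 137°, forward 1.5 m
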